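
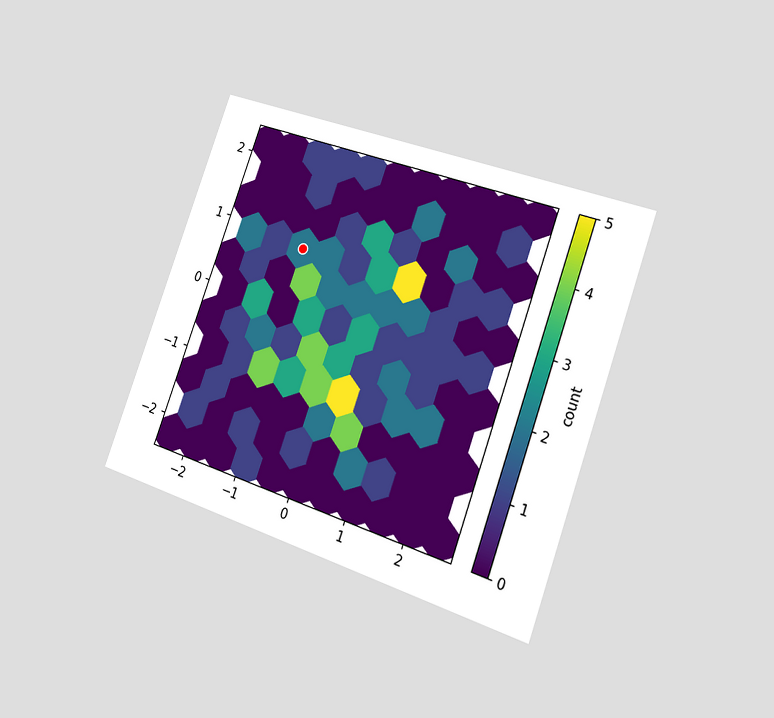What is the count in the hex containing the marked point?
2

The chart is tilted about 20° clockwise and viewed slightly from the right. The marked hex reads 2 on the colorbar.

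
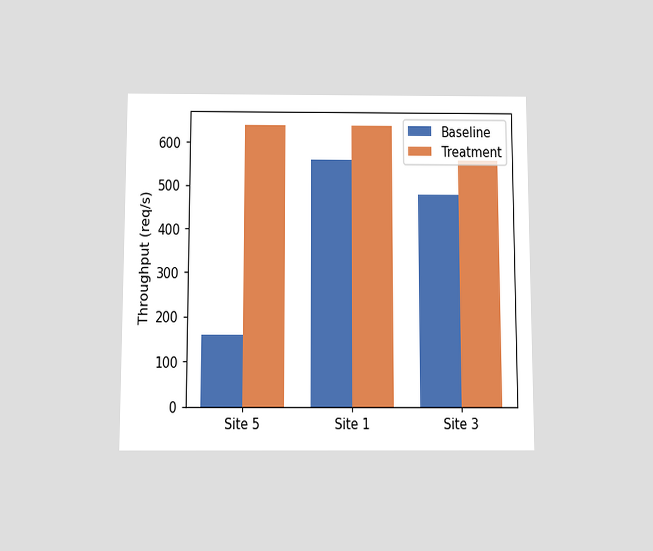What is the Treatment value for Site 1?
The chart is viewed slightly from below. The Treatment bar at Site 1 reaches 640req/s on the y-axis.

640req/s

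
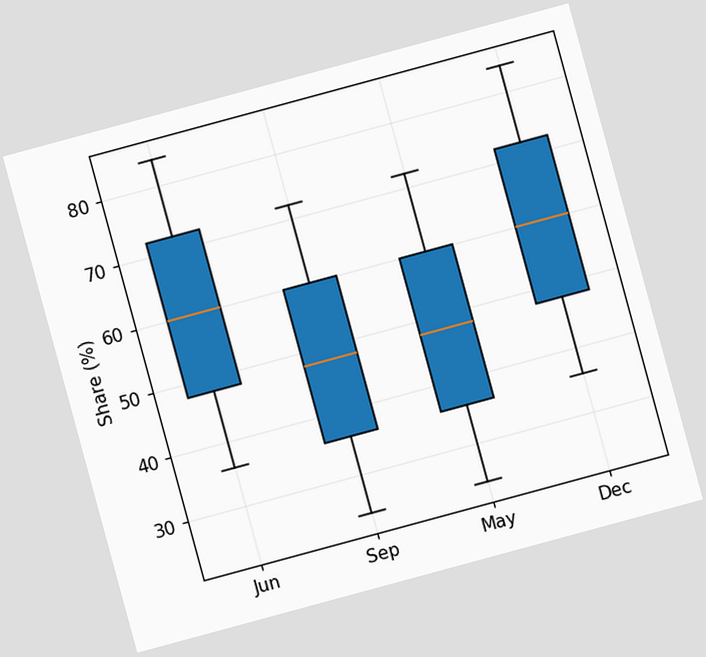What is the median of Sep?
48%

The chart is tilted about 15° counter-clockwise. The median line in the Sep box sits at 48%.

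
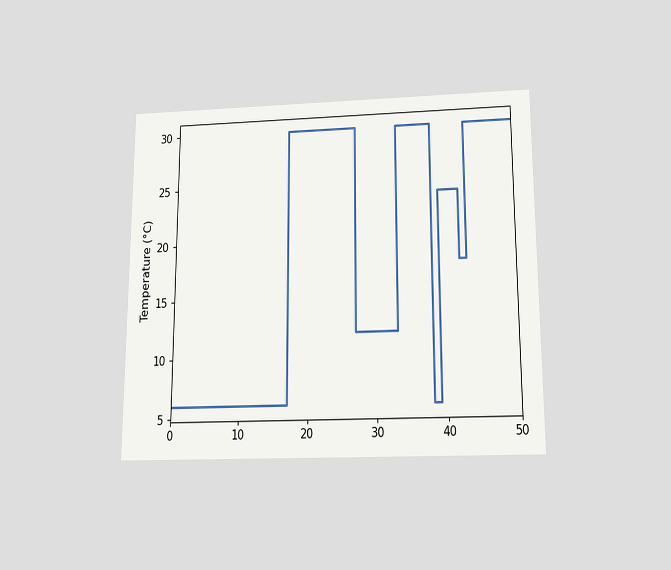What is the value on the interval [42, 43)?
The chart is viewed slightly from below. On [42, 43) the step sits at 18°C.

18°C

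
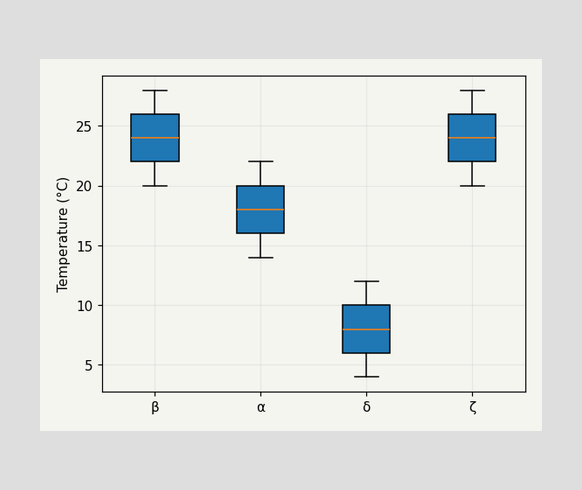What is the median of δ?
8°C

The median line in the δ box sits at 8°C.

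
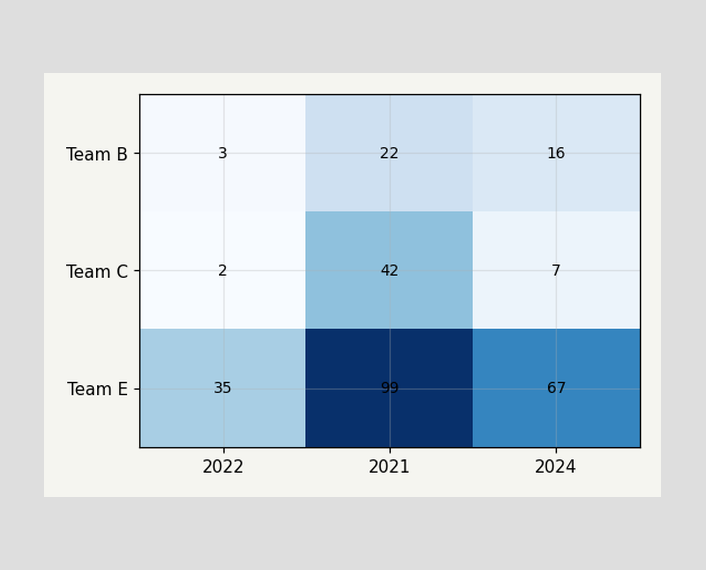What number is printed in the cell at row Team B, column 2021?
22

The (Team B, 2021) cell reads 22.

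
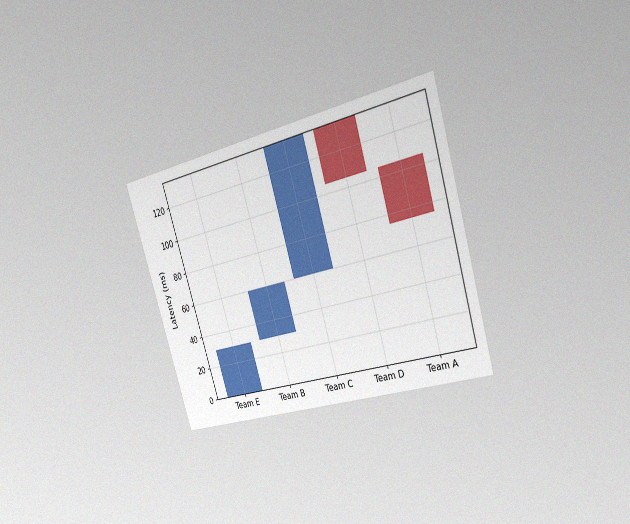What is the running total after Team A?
The chart is tilted about 17° counter-clockwise and viewed slightly from the right, with some photo noise. After Team A the running total reaches 75ms.

75ms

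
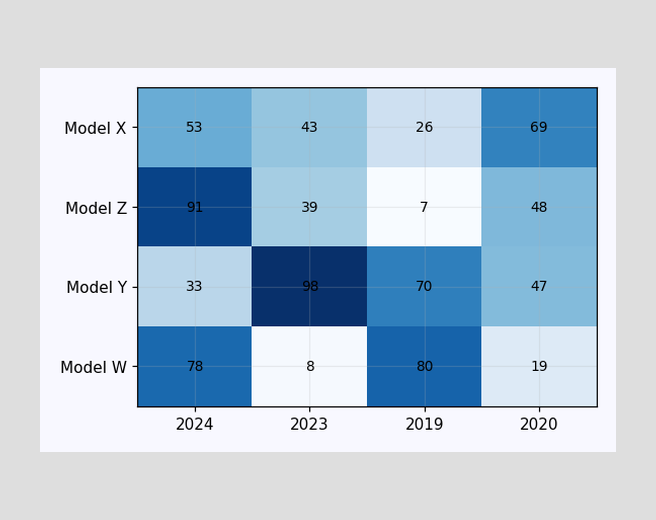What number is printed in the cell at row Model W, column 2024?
The (Model W, 2024) cell reads 78.

78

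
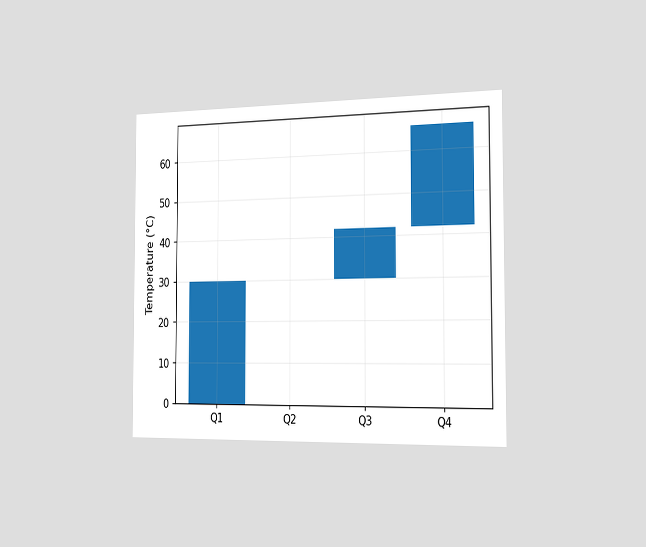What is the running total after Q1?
The chart is viewed slightly from the right. After Q1 the running total reaches 30°C.

30°C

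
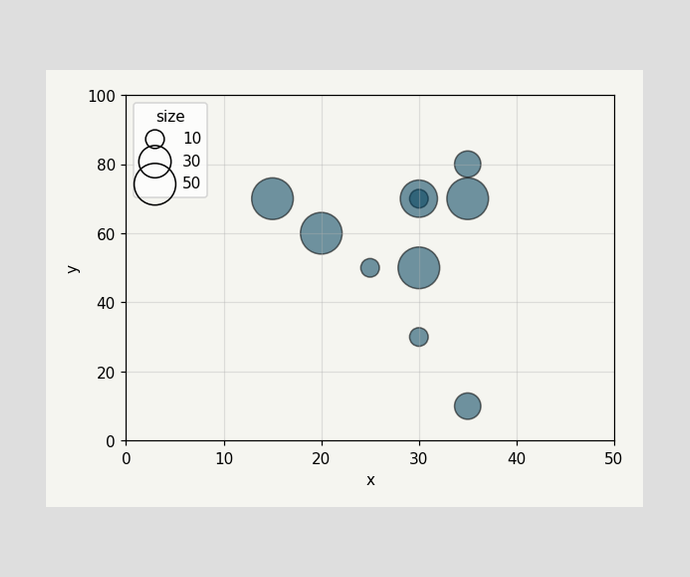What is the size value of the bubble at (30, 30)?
Matching the bubble at (30, 30) against the size legend gives 10.

10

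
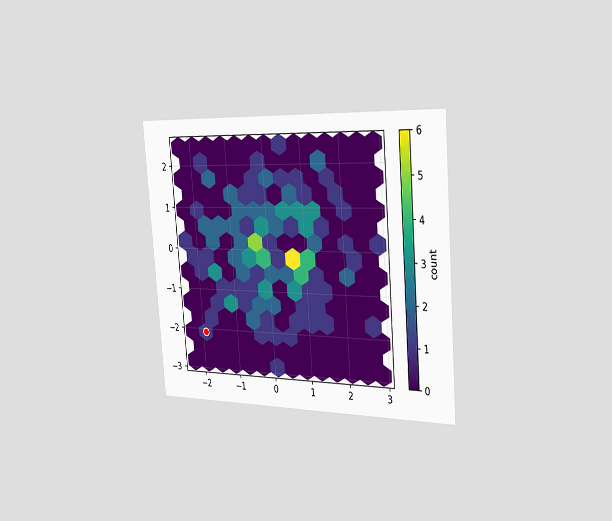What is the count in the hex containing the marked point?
The chart is tilted about 4° counter-clockwise and viewed slightly from the right. The marked hex reads 1 on the colorbar.

1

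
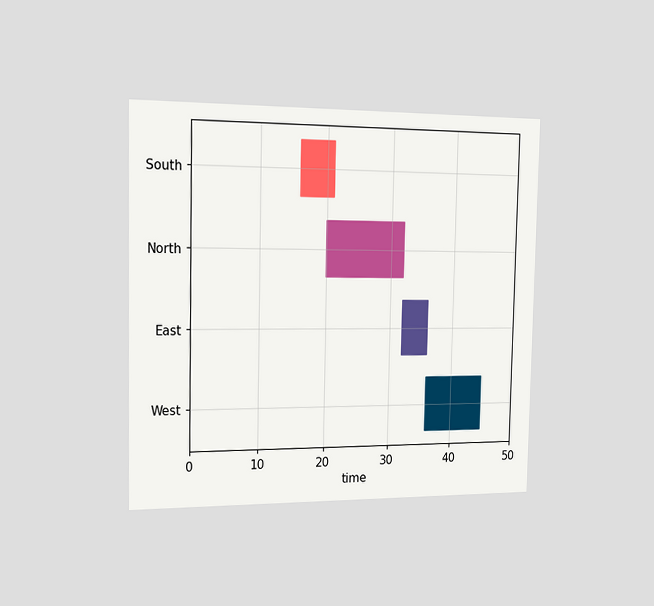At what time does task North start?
20

The chart is viewed slightly from the left. The North bar begins at t=20.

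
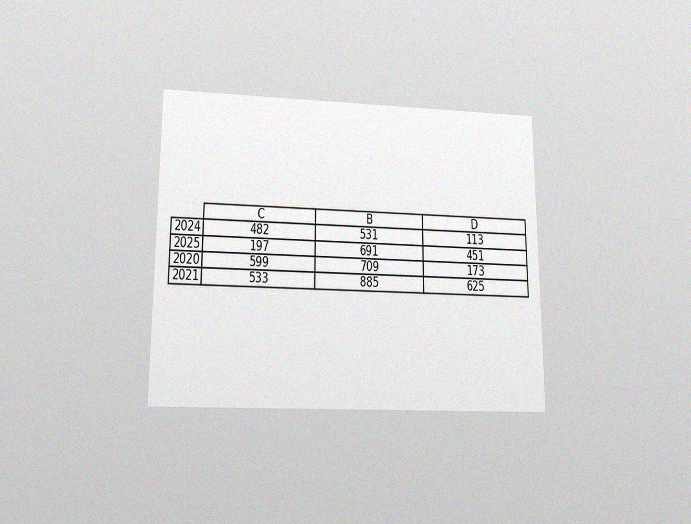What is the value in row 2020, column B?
709

The chart is viewed slightly from below, with some photo noise. The (2020, B) cell reads 709.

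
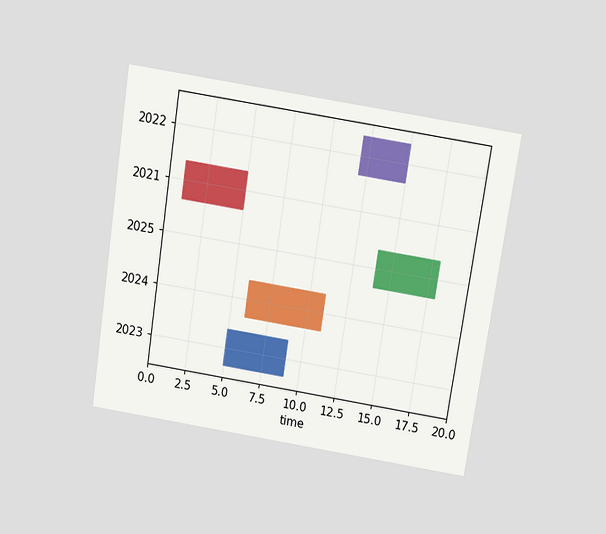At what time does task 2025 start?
14

The chart is tilted about 9° clockwise and viewed slightly from above. The 2025 bar begins at t=14.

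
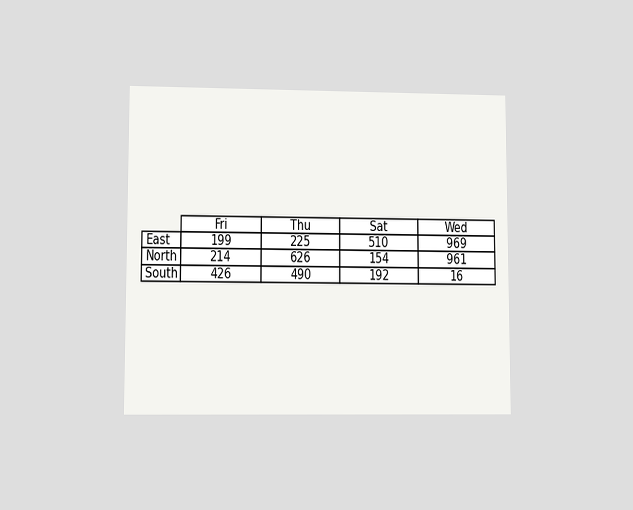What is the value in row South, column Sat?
192

The chart is viewed at a slight angle. The (South, Sat) cell reads 192.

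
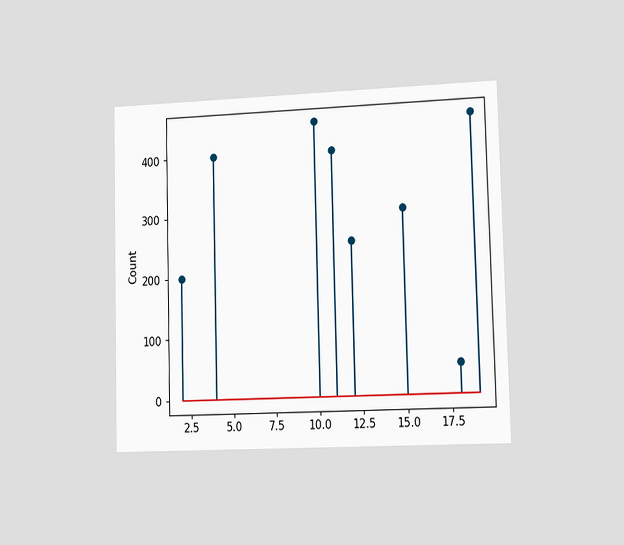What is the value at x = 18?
50

The chart is viewed slightly from the right. The stem at x=18 reaches 50.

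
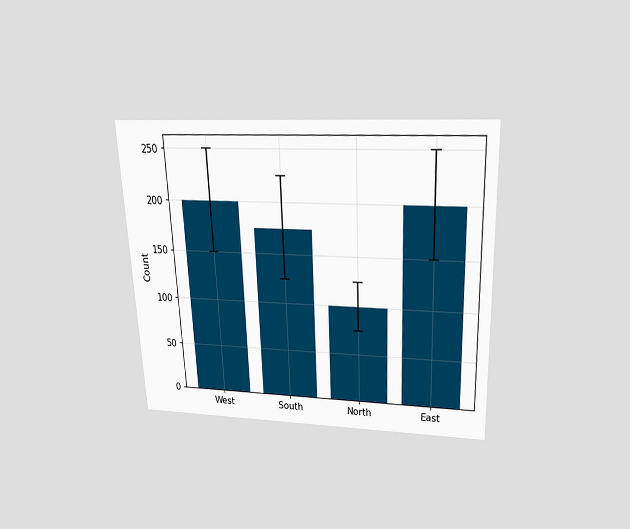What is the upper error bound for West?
250

The chart is tilted about 2° counter-clockwise and viewed slightly from above. The West bar's upper whisker reaches 250.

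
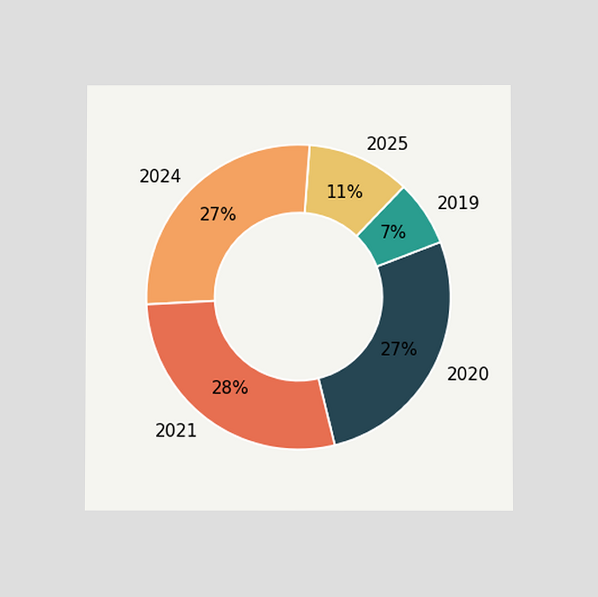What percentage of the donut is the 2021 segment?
28%

The chart is viewed at a slight angle. The 2021 segment takes up 28% of the ring.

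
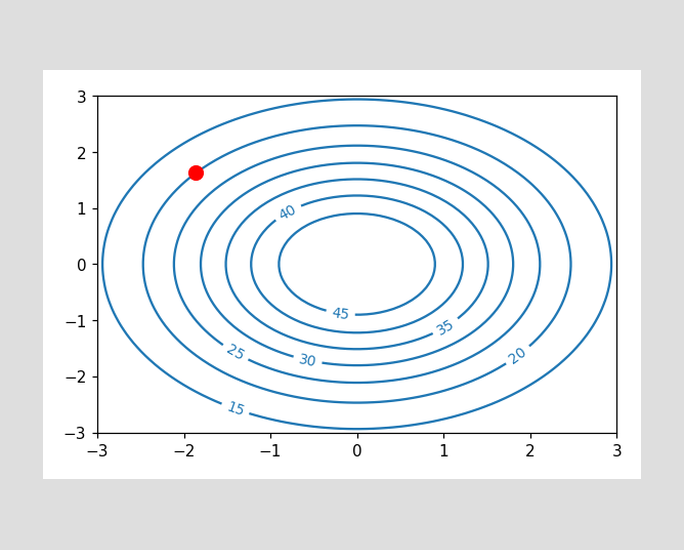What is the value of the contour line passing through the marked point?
The marked point sits on the contour labelled 20.

20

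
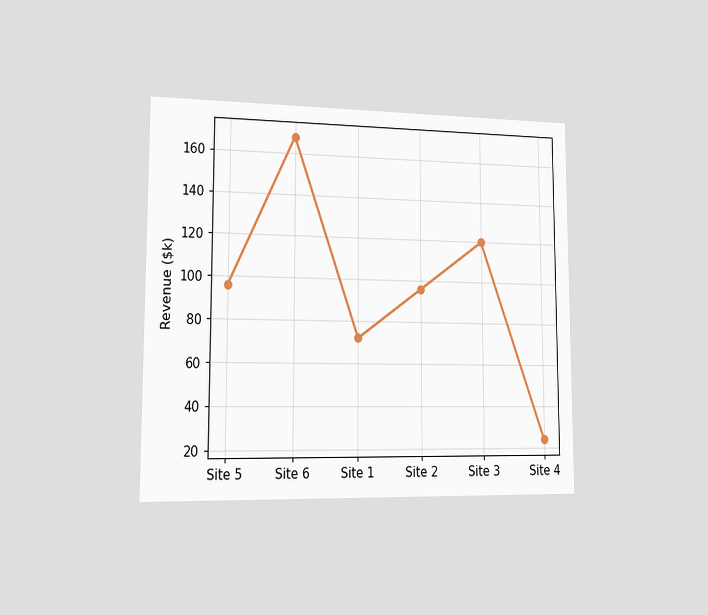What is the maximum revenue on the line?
The chart is viewed slightly from the left. The highest point is at Site 6, and reading across to the y-axis gives $168k.

$168k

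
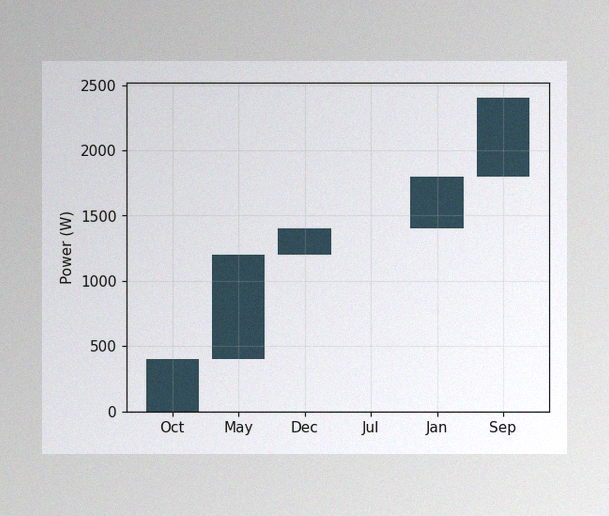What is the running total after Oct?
400W

The image has some photo noise and uneven lighting. After Oct the running total reaches 400W.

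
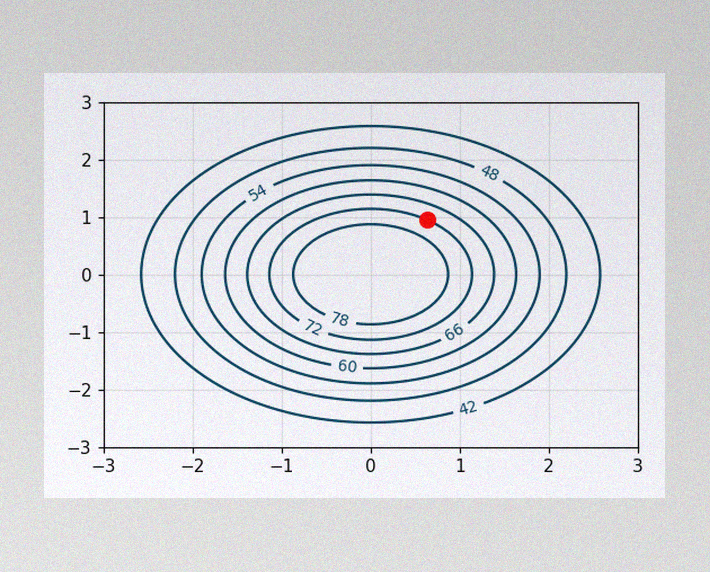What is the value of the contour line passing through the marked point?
72

The image has some photo noise and uneven lighting. The marked point sits on the contour labelled 72.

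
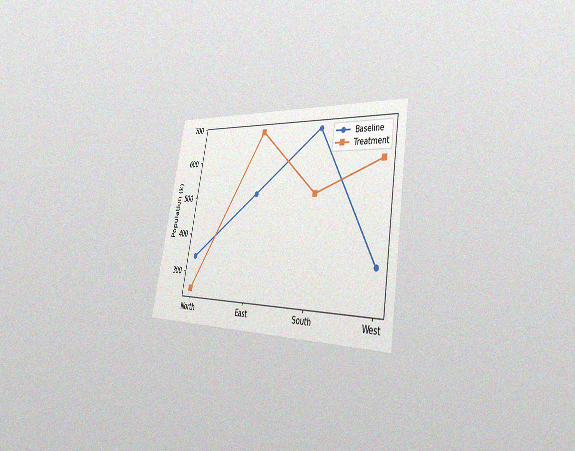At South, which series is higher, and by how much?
Baseline, by 170k

The chart is tilted about 10° clockwise and viewed slightly from the right, with some photo noise. At South, Baseline sits above the other line by 170k.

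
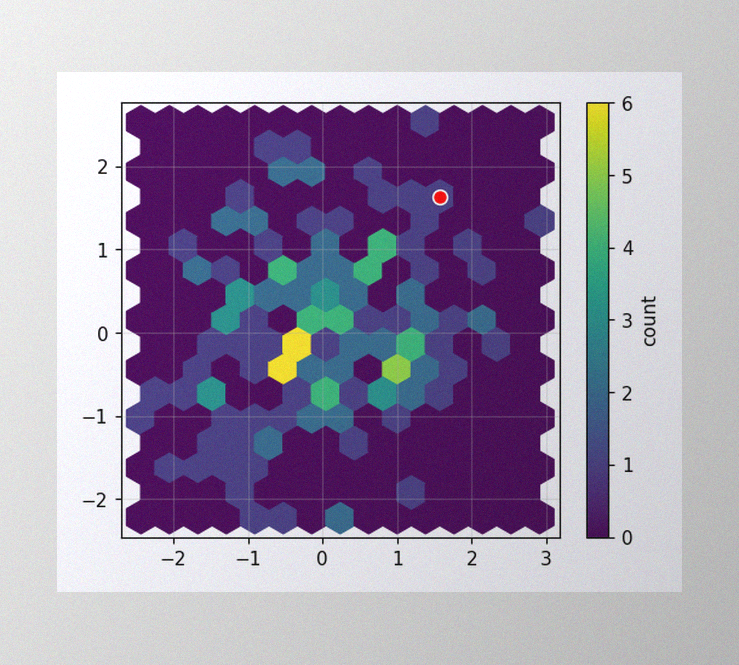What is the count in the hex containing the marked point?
1

The image has some photo noise and uneven lighting. The marked hex reads 1 on the colorbar.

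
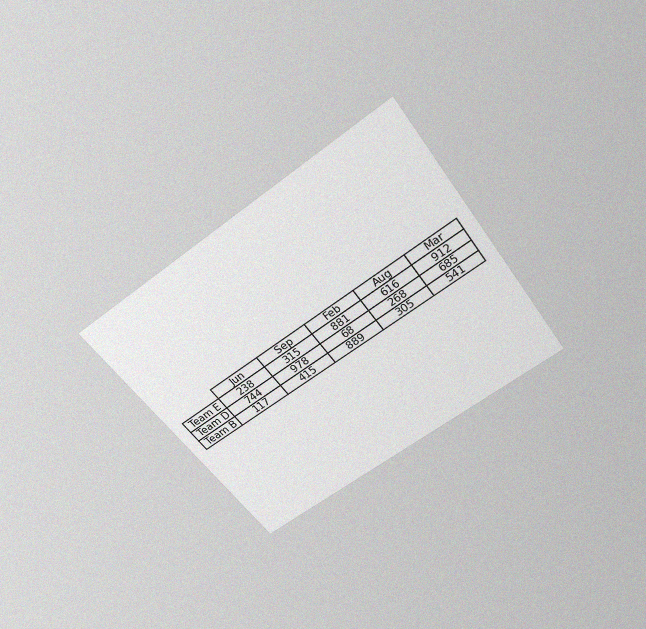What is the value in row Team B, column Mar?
The chart is tilted about 36° counter-clockwise and viewed slightly from above, with some photo noise. The (Team B, Mar) cell reads 541.

541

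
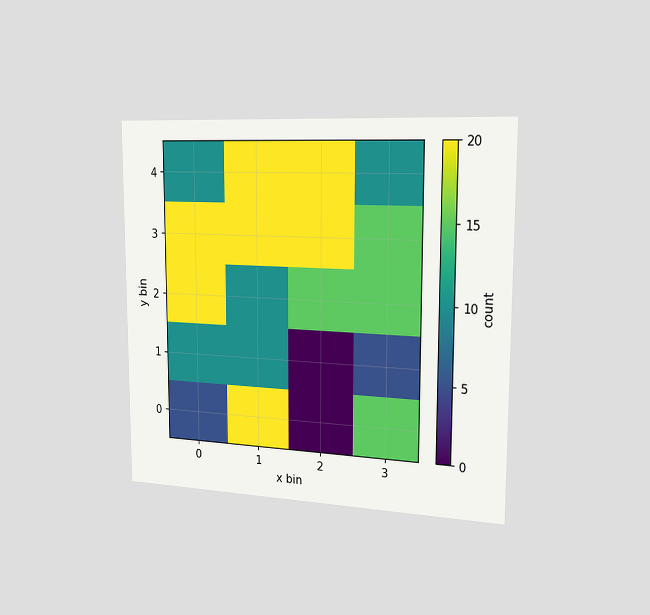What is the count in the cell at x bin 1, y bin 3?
The chart is viewed slightly from the right. Matching the cell (1, 3) against the colorbar gives 20.

20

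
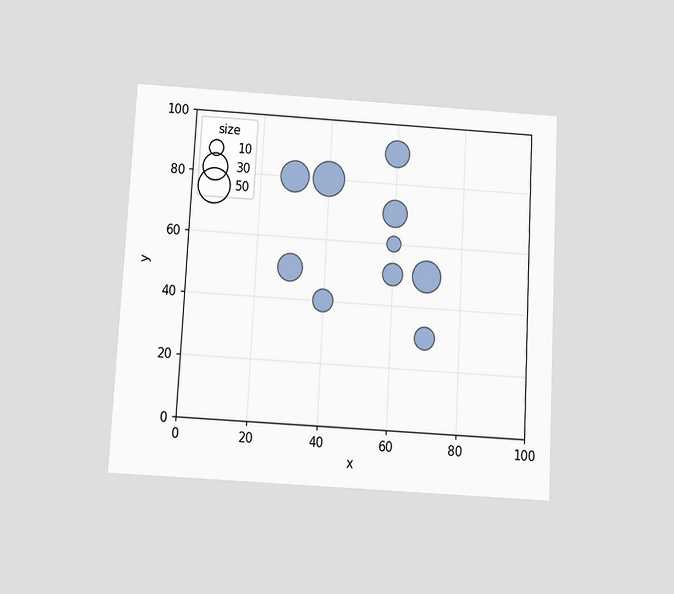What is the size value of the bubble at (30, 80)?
40

The chart is tilted about 3° clockwise and viewed slightly from below. Matching the bubble at (30, 80) against the size legend gives 40.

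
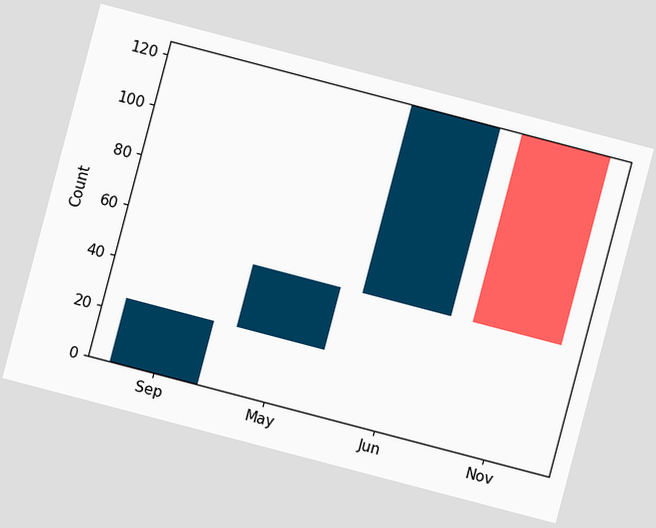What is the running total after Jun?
125

The chart is tilted about 15° clockwise. After Jun the running total reaches 125.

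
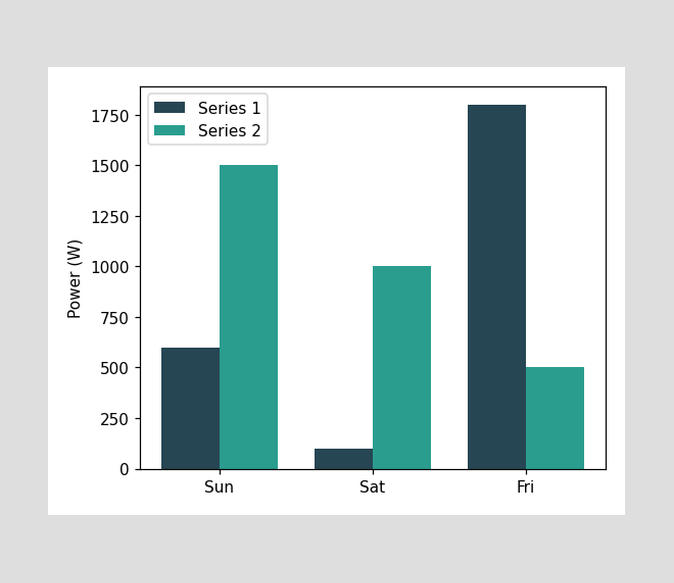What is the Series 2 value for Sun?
The Series 2 bar at Sun reaches 1500W on the y-axis.

1500W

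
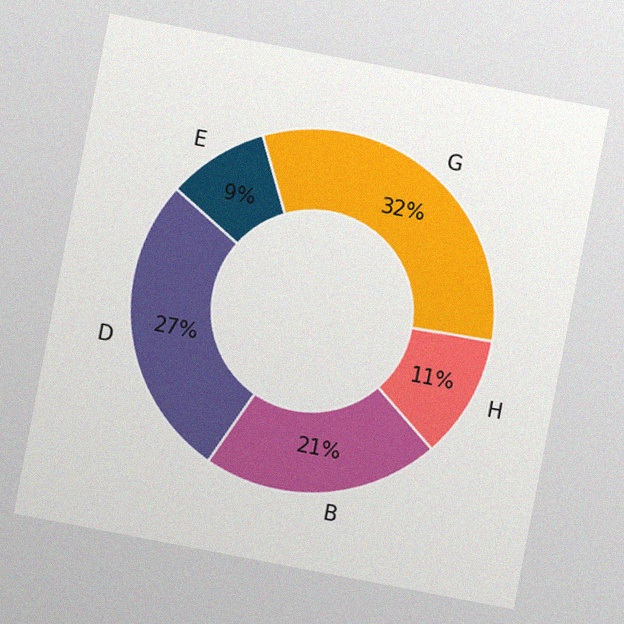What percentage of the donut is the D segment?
The chart is tilted about 11° clockwise, with some photo noise. The D segment takes up 27% of the ring.

27%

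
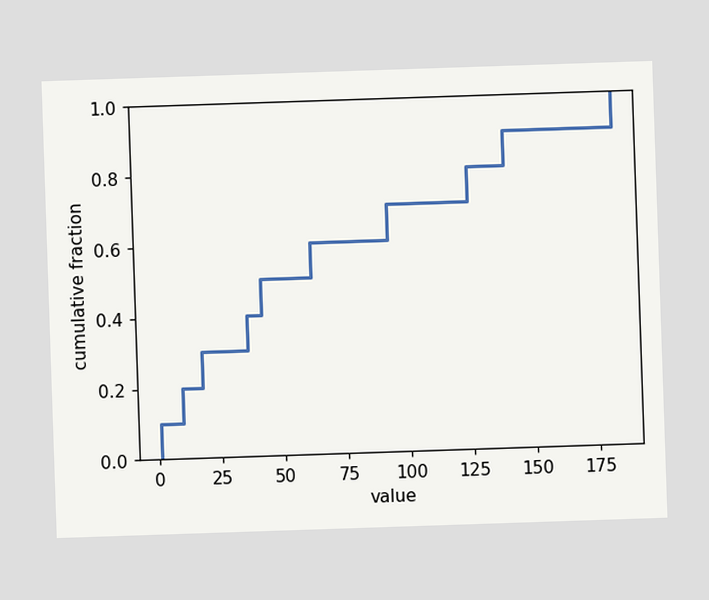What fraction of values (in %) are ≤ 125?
At x=125 the ECDF step is at 80%.

80%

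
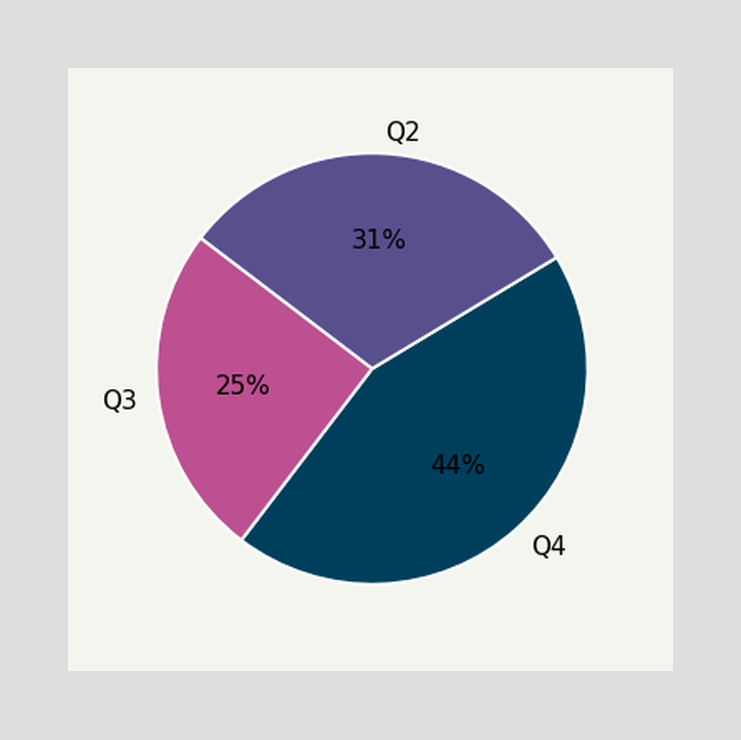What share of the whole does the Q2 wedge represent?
31%

The Q2 slice takes up 31% of the pie.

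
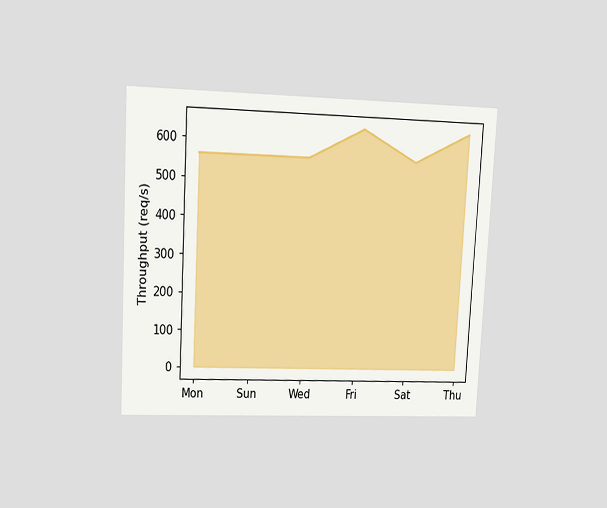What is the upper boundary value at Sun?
The chart is tilted about 3° clockwise and viewed at a slight angle. At Sun the upper boundary is at 560req/s.

560req/s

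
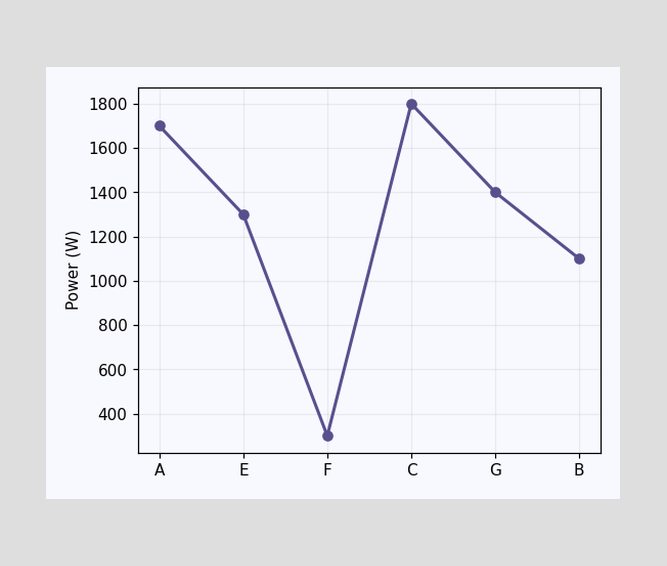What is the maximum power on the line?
1800W

The highest point is at C, and reading across to the y-axis gives 1800W.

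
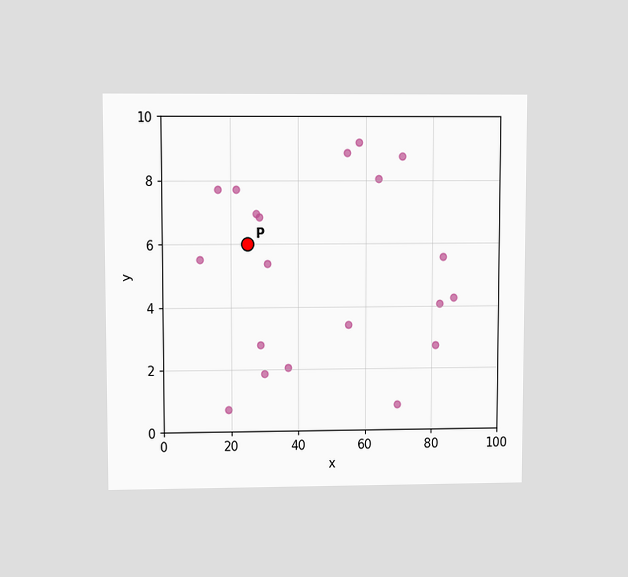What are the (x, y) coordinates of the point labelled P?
The chart is viewed at a slight angle. Following the gridlines from P to each axis, P sits at (25, 6).

(25, 6)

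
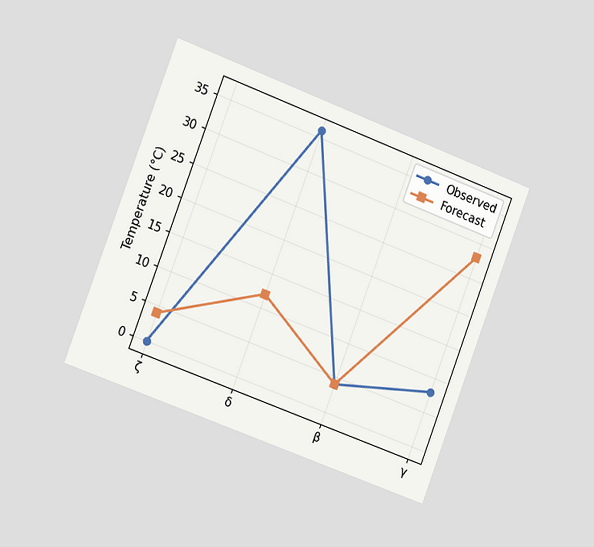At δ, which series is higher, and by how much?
Observed, by 24°C

The chart is tilted about 21° clockwise and viewed slightly from the left. At δ, Observed sits above the other line by 24°C.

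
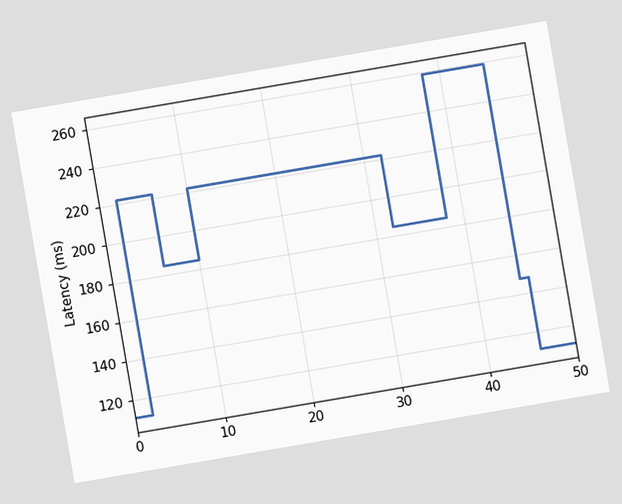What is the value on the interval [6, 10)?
185ms

The chart is tilted about 10° counter-clockwise. On [6, 10) the step sits at 185ms.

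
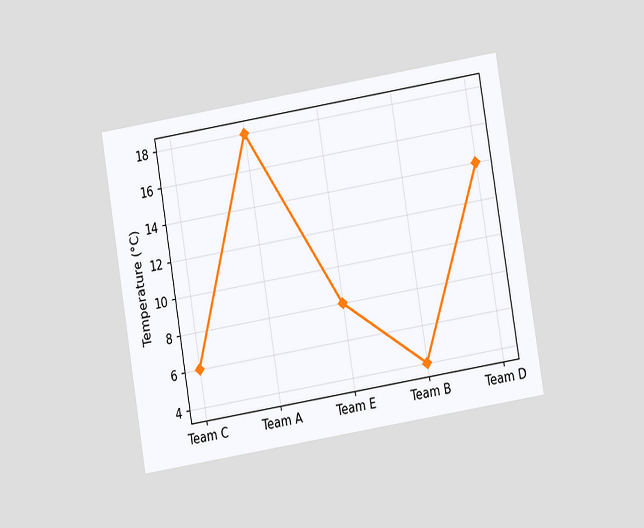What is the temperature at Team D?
The chart is tilted about 9° counter-clockwise and viewed at a slight angle. At Team D, the line is at 14°C.

14°C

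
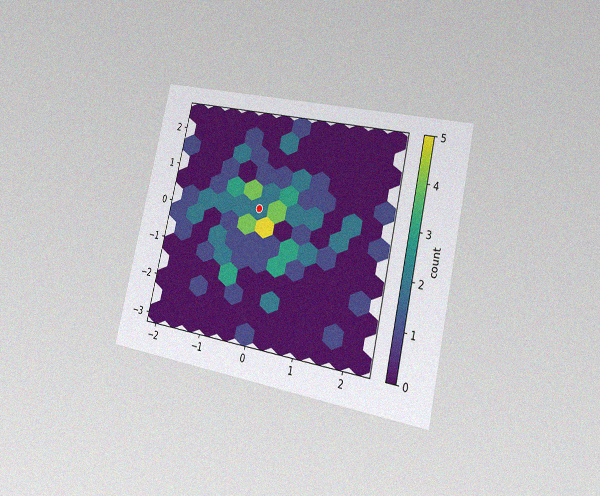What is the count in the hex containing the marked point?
The chart is tilted about 13° clockwise and viewed slightly from the right, with some photo noise. The marked hex reads 2 on the colorbar.

2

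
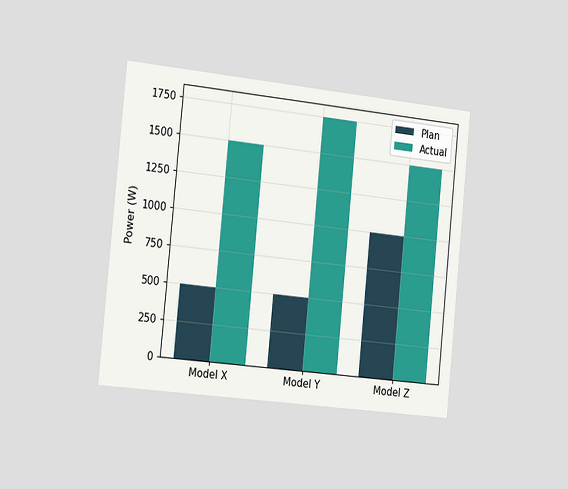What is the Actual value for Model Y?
1750W

The chart is tilted about 6° clockwise and viewed slightly from the left. The Actual bar at Model Y reaches 1750W on the y-axis.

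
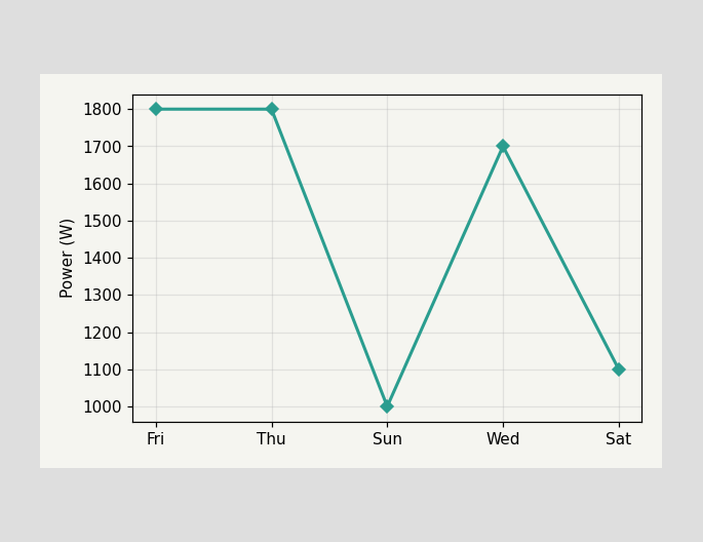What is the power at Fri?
At Fri, the line is at 1800W.

1800W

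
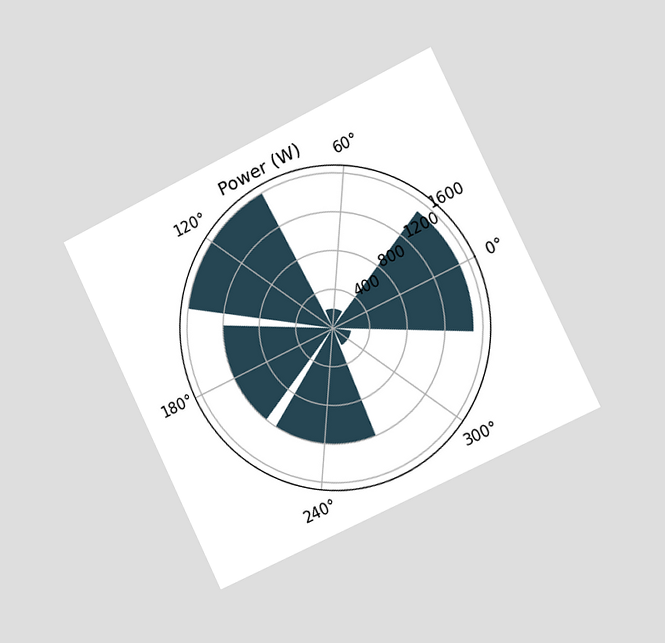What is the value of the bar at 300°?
The chart is tilted about 26° counter-clockwise and viewed slightly from the right. The bar at 300° reaches 200W on the radial axis.

200W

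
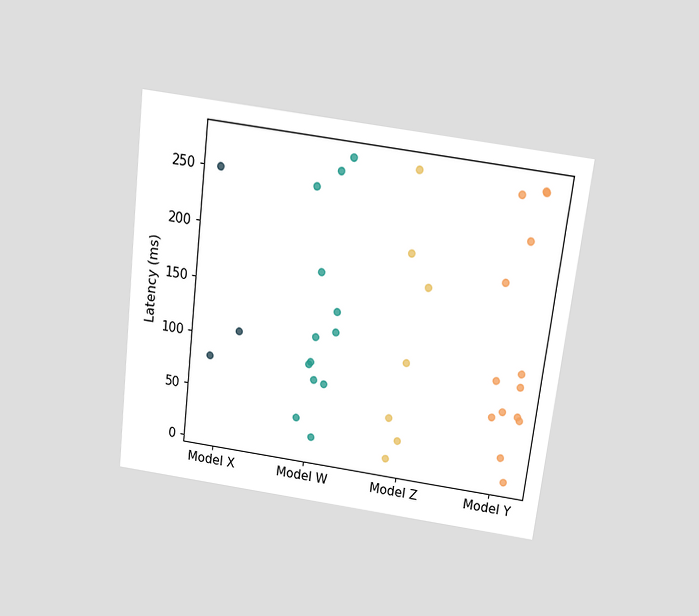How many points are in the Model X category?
3

The chart is tilted about 7° clockwise and viewed slightly from above. Counting the markers in the Model X column gives 3.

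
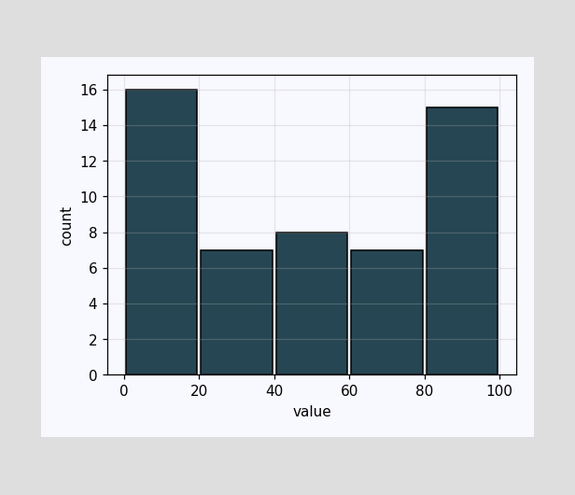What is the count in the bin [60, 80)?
The [60, 80) bin has height 7.

7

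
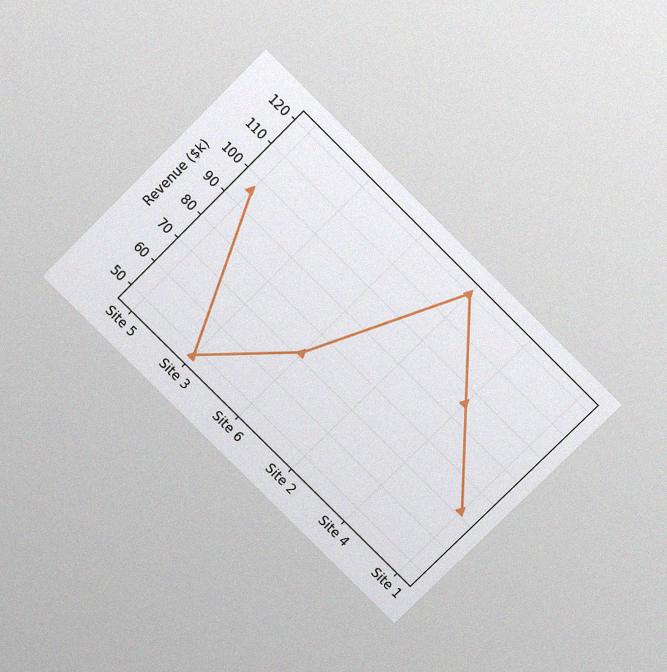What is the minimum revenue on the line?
The chart is tilted about 45° clockwise and viewed at a slight angle, with some photo noise. The lowest point is at Site 3, and reading across to the y-axis gives $48k.

$48k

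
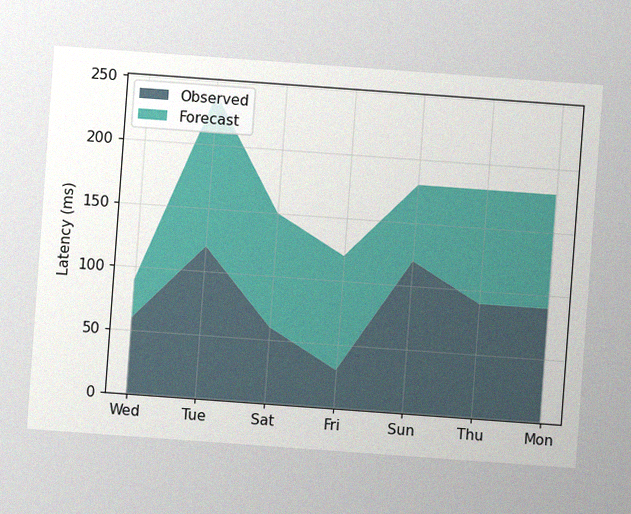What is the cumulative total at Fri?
120ms

The chart is tilted about 4° clockwise, with some photo noise. The stacked total at Fri reaches 120ms.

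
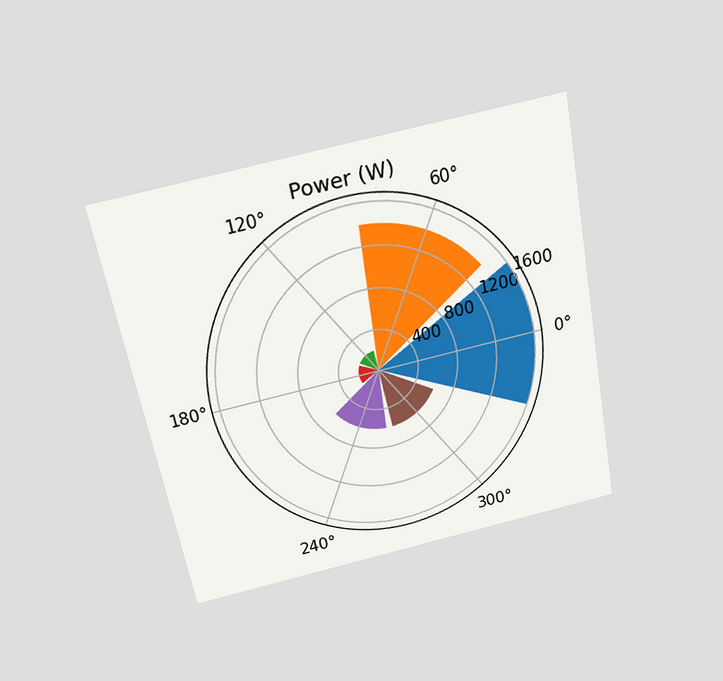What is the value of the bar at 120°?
200W

The chart is tilted about 11° counter-clockwise and viewed slightly from above. The bar at 120° reaches 200W on the radial axis.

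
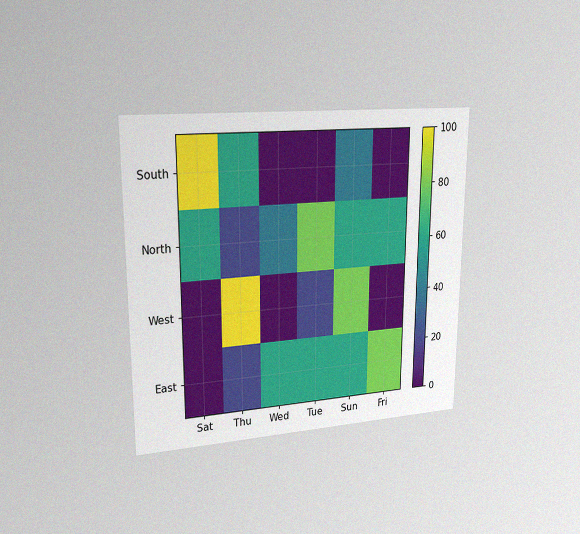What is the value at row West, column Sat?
The chart is viewed slightly from the left, with some photo noise. Matching cell (West, Sat) against the colorbar gives 0.

0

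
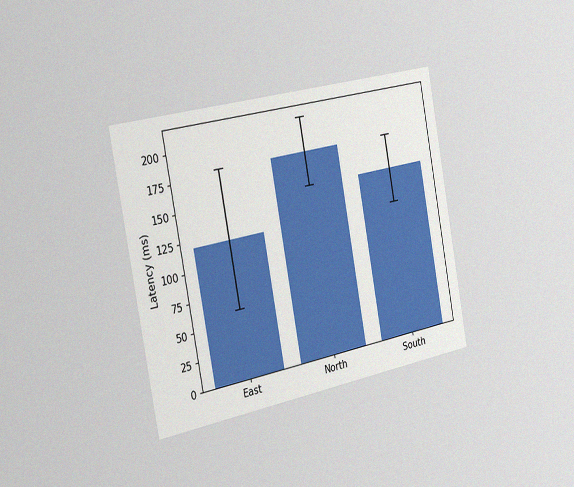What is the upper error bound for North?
210ms

The chart is tilted about 11° counter-clockwise and viewed slightly from the left, with some photo noise. The North bar's upper whisker reaches 210ms.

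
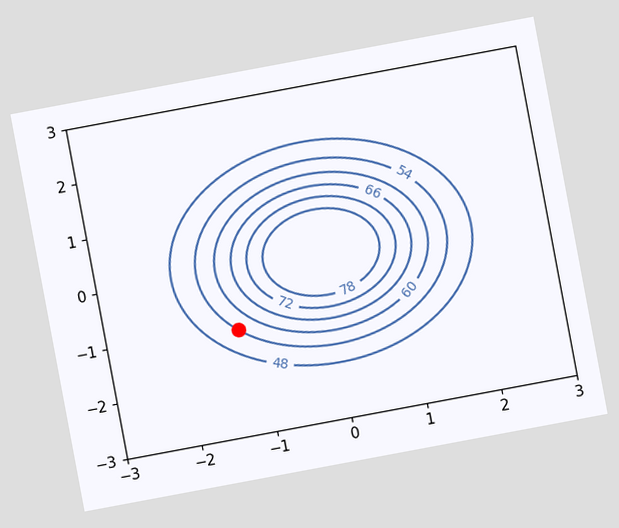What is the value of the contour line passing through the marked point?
The chart is tilted about 11° counter-clockwise. The marked point sits on the contour labelled 54.

54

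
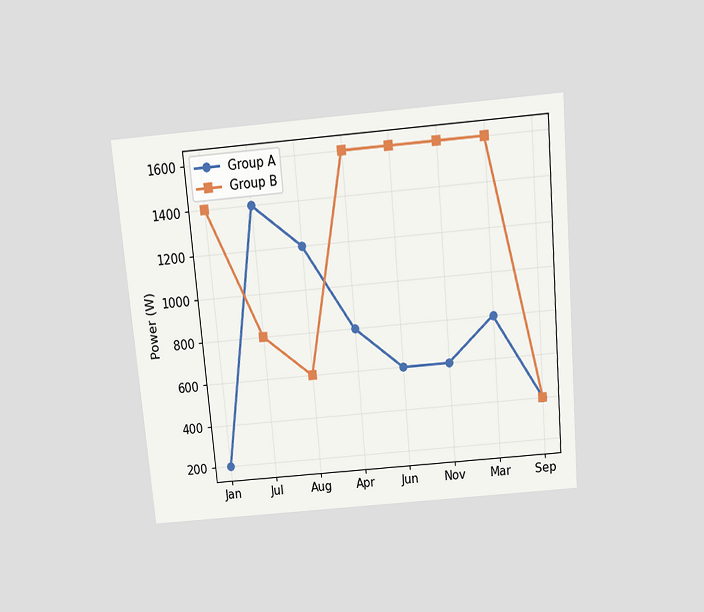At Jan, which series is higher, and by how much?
The chart is tilted about 5° counter-clockwise and viewed slightly from above. At Jan, Group B sits above the other line by 1200W.

Group B, by 1200W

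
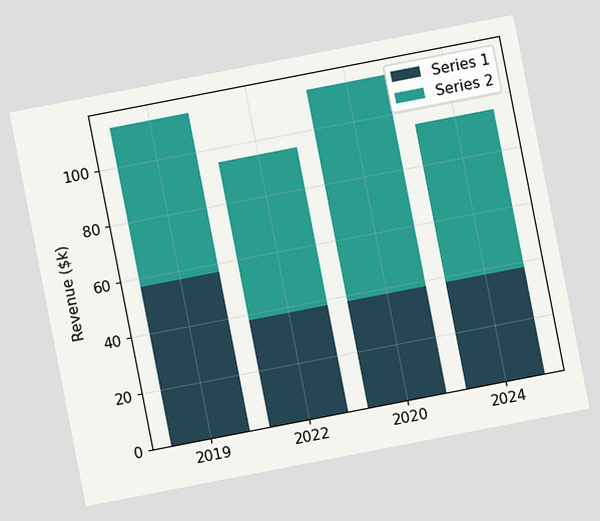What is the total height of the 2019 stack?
The chart is tilted about 11° counter-clockwise. The 2019 stack's top reaches $114k on the y-axis.

$114k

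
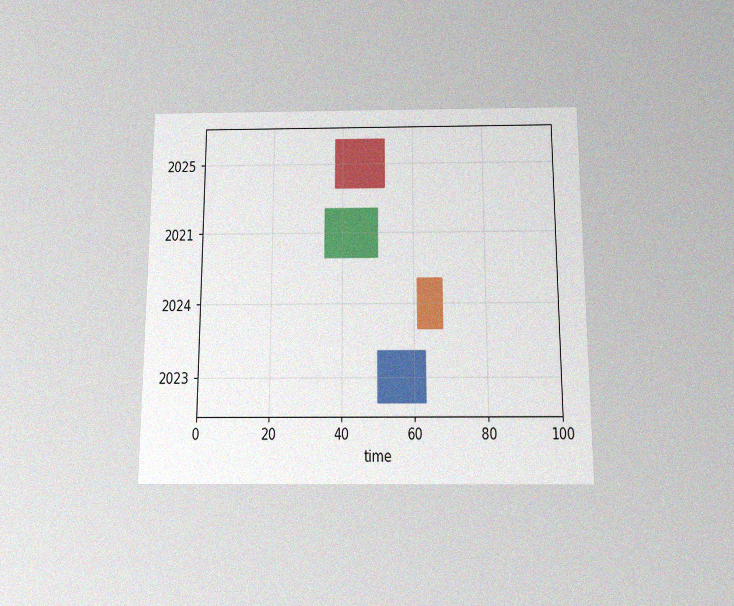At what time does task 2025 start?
The chart is viewed slightly from below, with some photo noise. The 2025 bar begins at t=38.

38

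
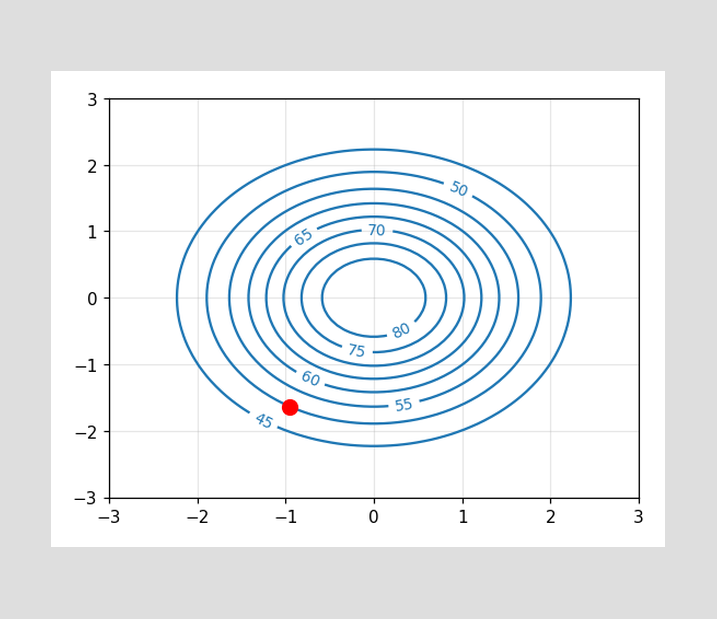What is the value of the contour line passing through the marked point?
50

The marked point sits on the contour labelled 50.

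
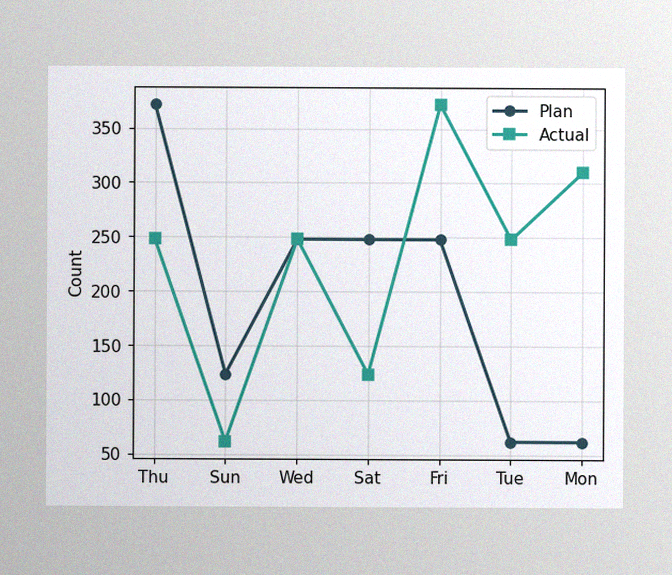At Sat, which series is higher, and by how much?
Plan, by 124

The image has some photo noise and uneven lighting. At Sat, Plan sits above the other line by 124.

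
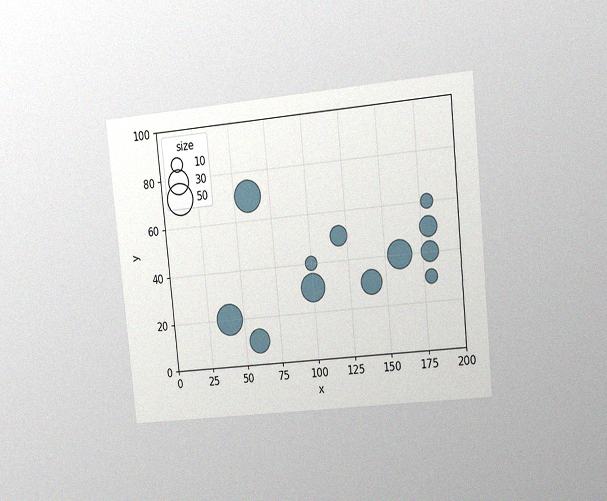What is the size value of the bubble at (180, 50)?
The chart is tilted about 6° counter-clockwise and viewed at a slight angle, with some photo noise. Matching the bubble at (180, 50) against the size legend gives 20.

20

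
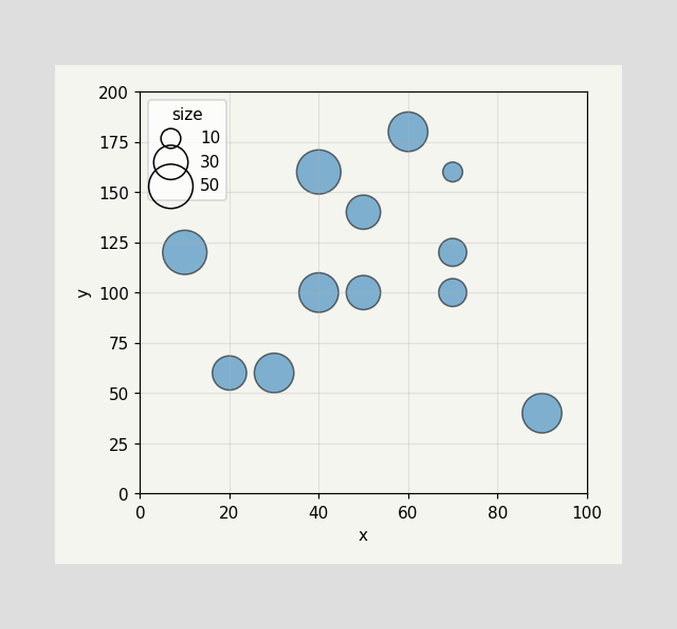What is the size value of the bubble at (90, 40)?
Matching the bubble at (90, 40) against the size legend gives 40.

40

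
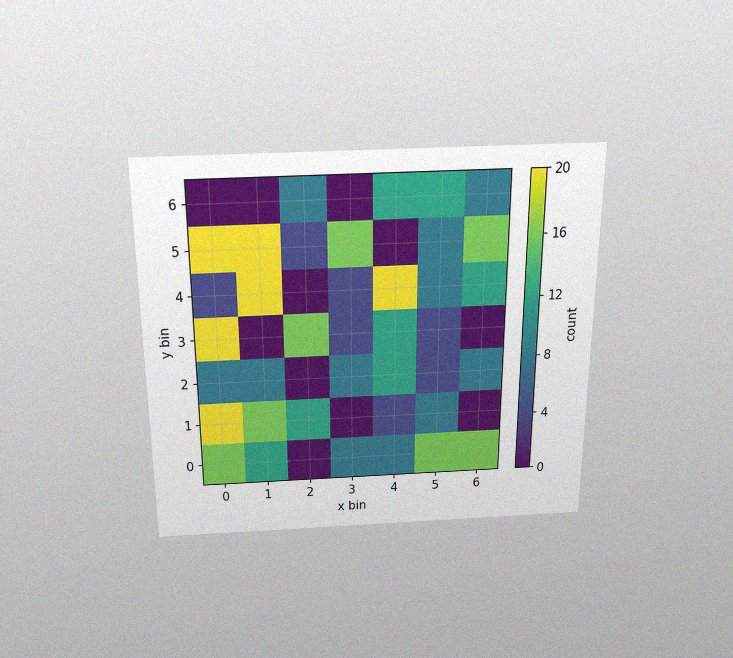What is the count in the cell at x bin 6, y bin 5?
The chart is viewed slightly from above, with some photo noise. Matching the cell (6, 5) against the colorbar gives 16.

16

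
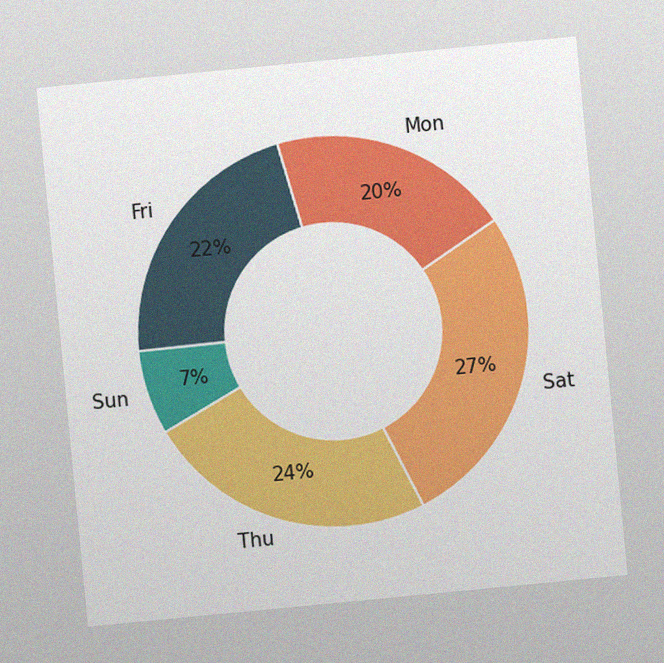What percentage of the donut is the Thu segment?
24%

The chart is tilted about 5° counter-clockwise, with some photo noise. The Thu segment takes up 24% of the ring.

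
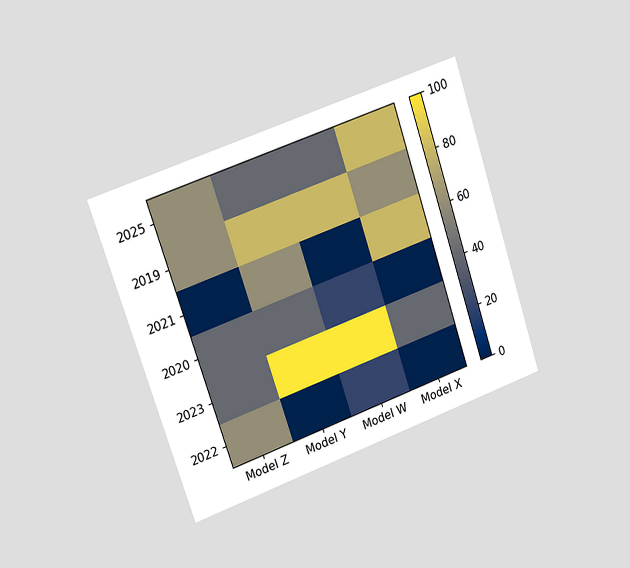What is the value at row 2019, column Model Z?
The chart is tilted about 18° counter-clockwise and viewed slightly from the left. Matching cell (2019, Model Z) against the colorbar gives 60.

60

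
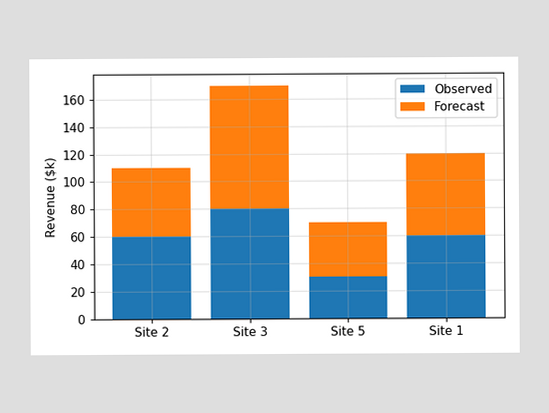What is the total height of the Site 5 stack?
The Site 5 stack's top reaches $70k on the y-axis.

$70k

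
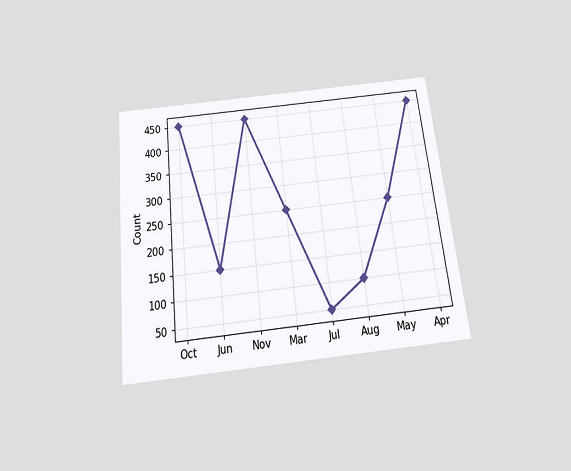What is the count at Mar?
250

The chart is tilted about 6° counter-clockwise and viewed slightly from below. At Mar, the line is at 250.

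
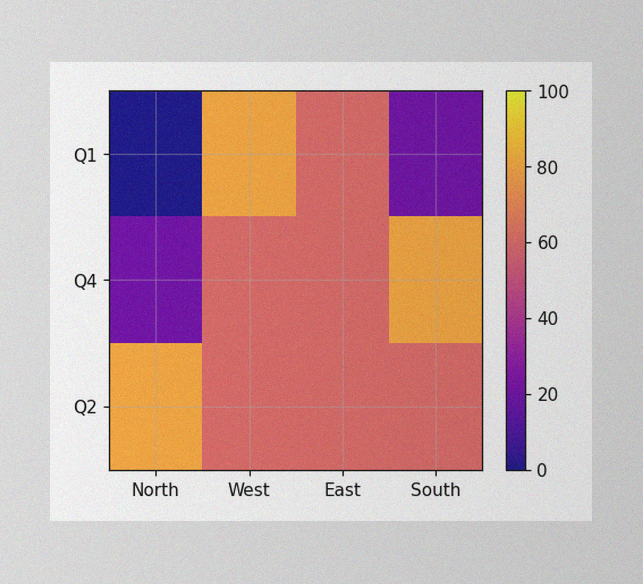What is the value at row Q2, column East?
60

The image has some photo noise and uneven lighting. Matching cell (Q2, East) against the colorbar gives 60.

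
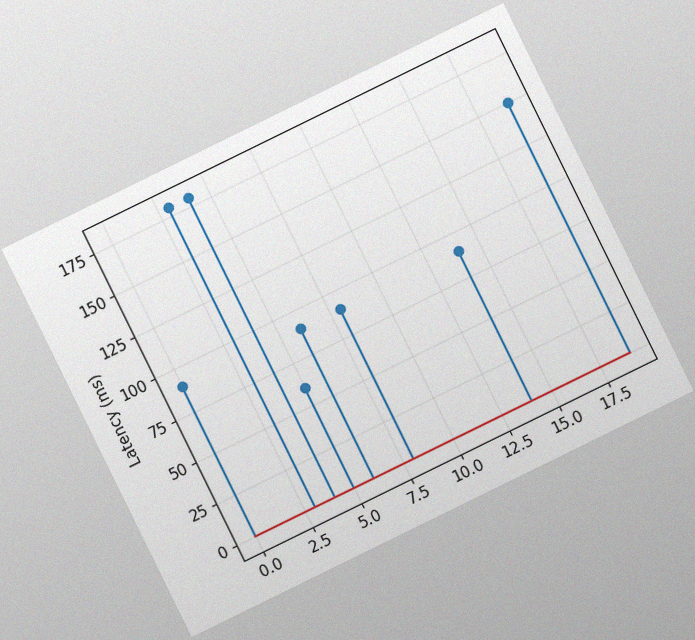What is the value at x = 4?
180ms

The chart is tilted about 26° counter-clockwise, with some photo noise. The stem at x=4 reaches 180ms.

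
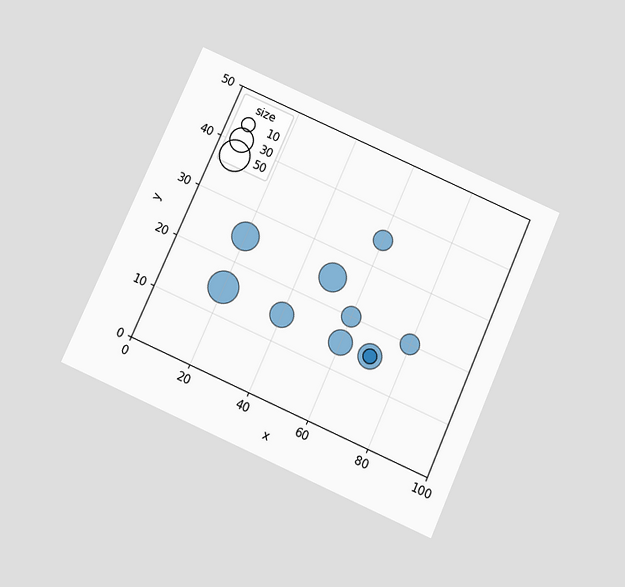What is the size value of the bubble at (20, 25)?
The chart is tilted about 24° clockwise and viewed slightly from below. Matching the bubble at (20, 25) against the size legend gives 40.

40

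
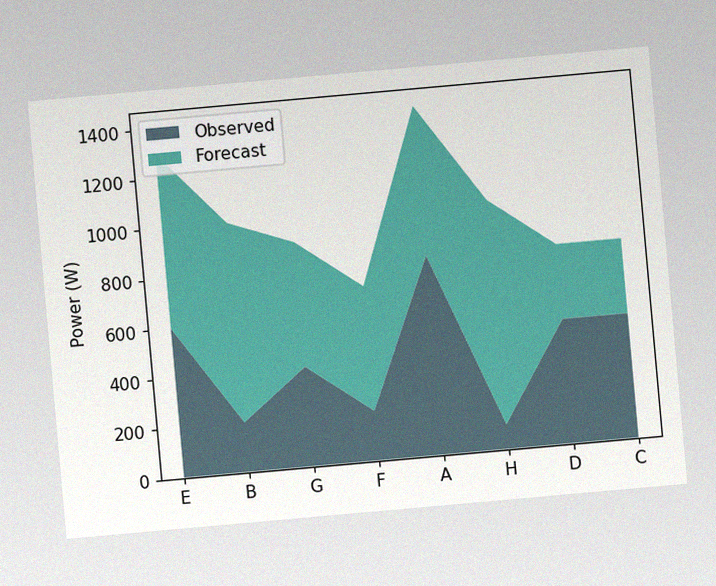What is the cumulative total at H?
The chart is tilted about 5° counter-clockwise, with some photo noise. The stacked total at H reaches 1000W.

1000W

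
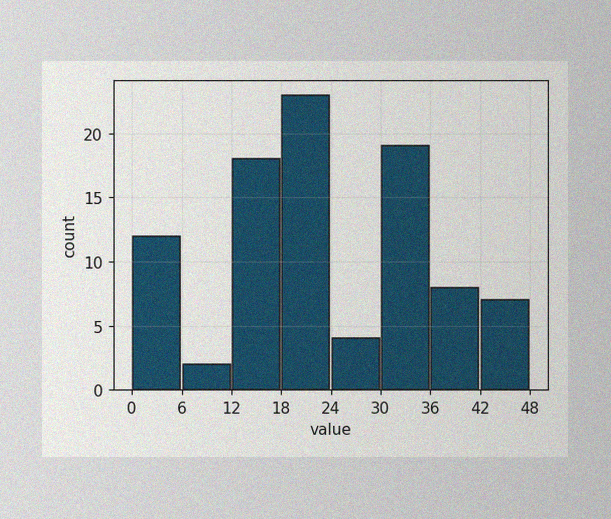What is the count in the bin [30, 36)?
The image has some photo noise and uneven lighting. The [30, 36) bin has height 19.

19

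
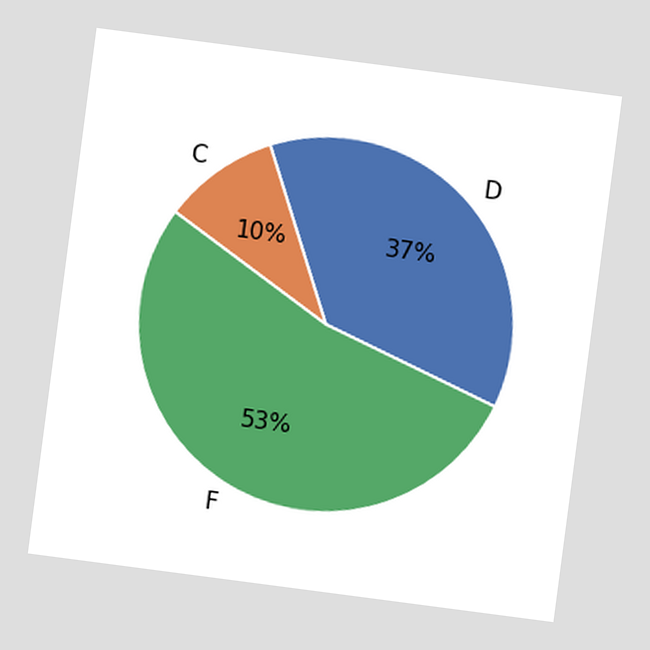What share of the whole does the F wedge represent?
The chart is tilted about 7° clockwise. The F slice takes up 53% of the pie.

53%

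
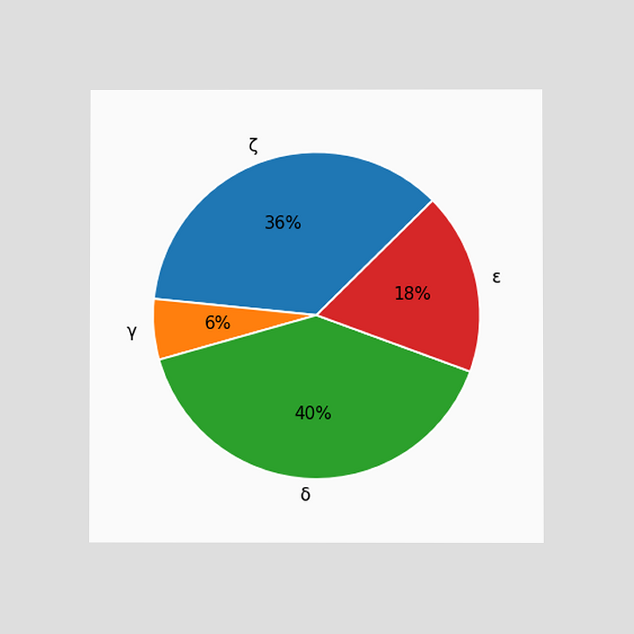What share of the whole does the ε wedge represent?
The chart is viewed at a slight angle. The ε slice takes up 18% of the pie.

18%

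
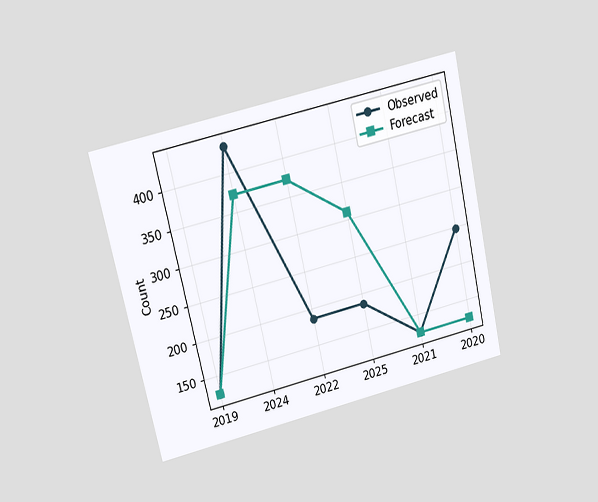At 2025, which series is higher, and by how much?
Forecast, by 124

The chart is tilted about 13° counter-clockwise and viewed at a slight angle. At 2025, Forecast sits above the other line by 124.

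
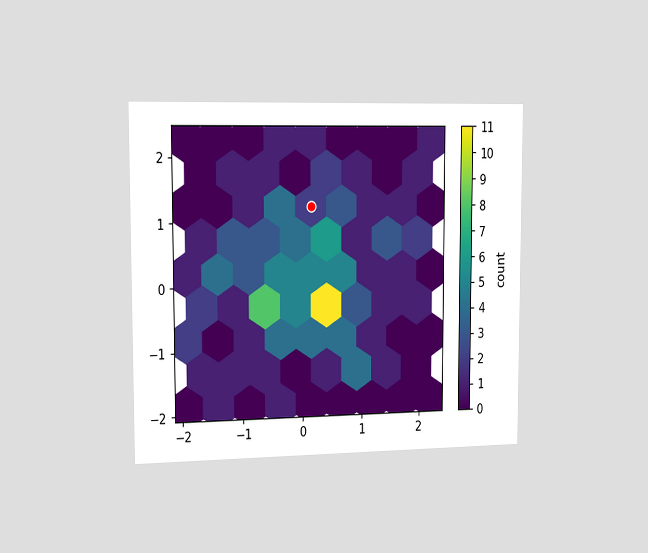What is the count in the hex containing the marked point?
The chart is viewed slightly from the left. The marked hex reads 2 on the colorbar.

2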